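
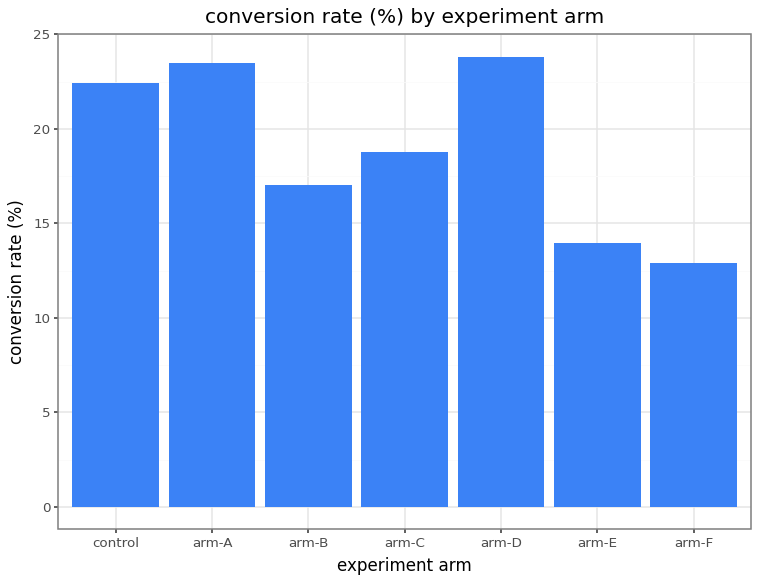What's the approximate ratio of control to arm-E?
control ≈ 22, arm-E ≈ 14; 22/14 ≈ 1.57.

≈ 1.57×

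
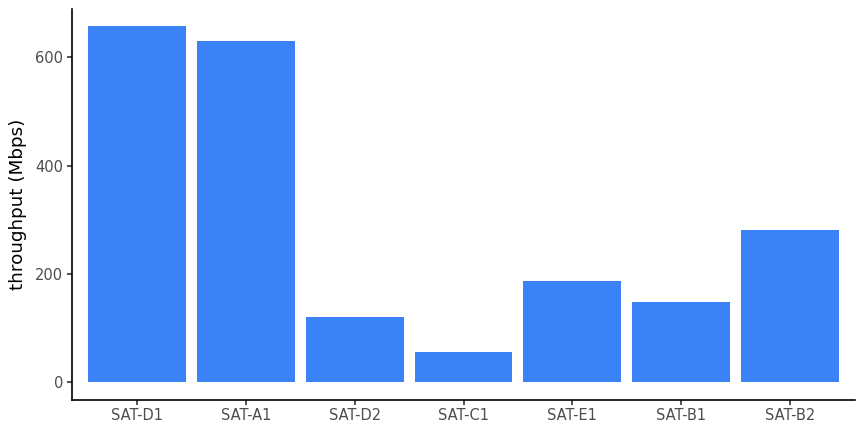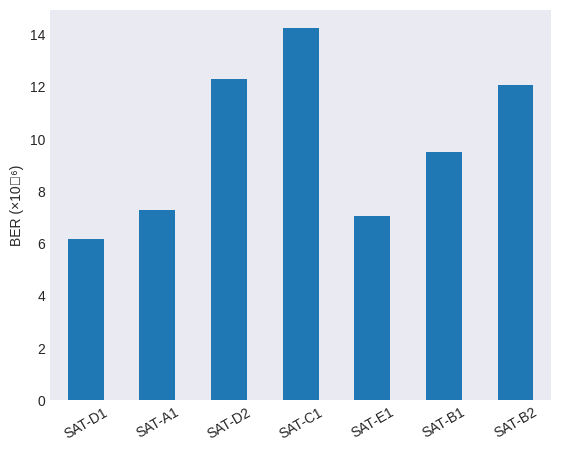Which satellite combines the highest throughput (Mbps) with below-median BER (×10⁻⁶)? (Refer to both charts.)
SAT-D1

Chart 2 median BER (×10⁻⁶) ≈ 10; below-median satellites: SAT-D1, SAT-A1, SAT-E1. Among those, SAT-D1 has the highest throughput (Mbps) (≈ 700).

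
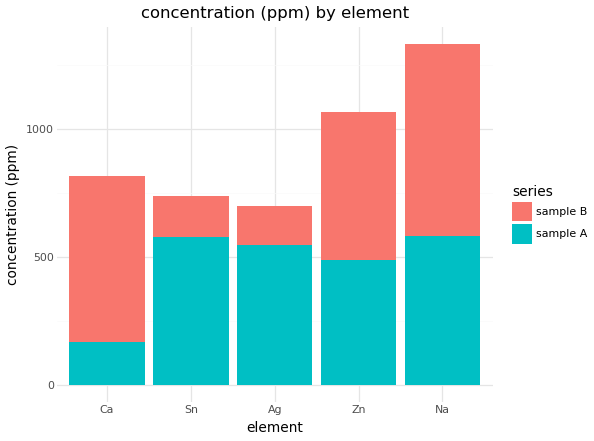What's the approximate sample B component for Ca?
sample B top ≈ 800, bottom ≈ 200; segment ≈ 600.

≈ 600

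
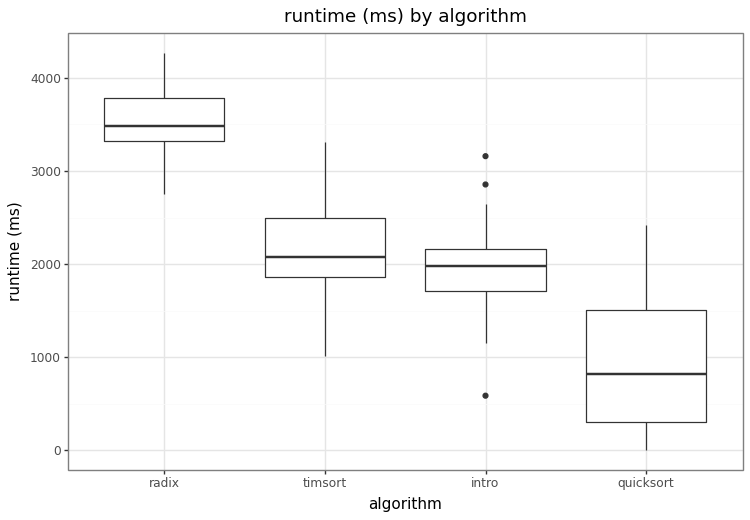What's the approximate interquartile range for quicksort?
≈ 1000

Q3 ≈ 1500, Q1 ≈ 500; IQR ≈ 1000.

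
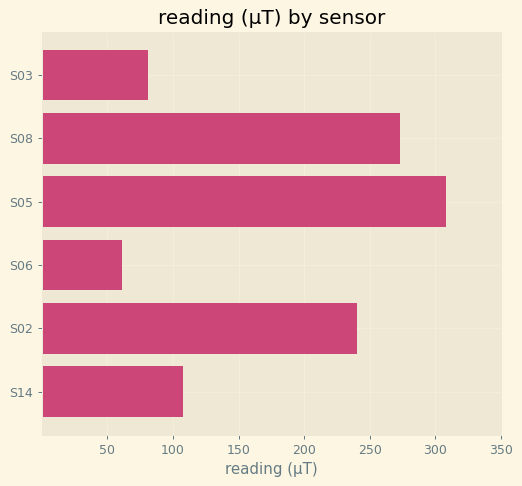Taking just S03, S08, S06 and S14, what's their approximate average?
≈ 125

(100 + 250 + 50 + 100) / 4 ≈ 125.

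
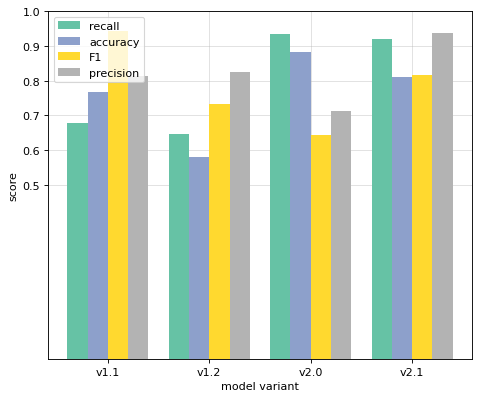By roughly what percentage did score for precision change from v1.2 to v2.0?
v1.2 ≈ 0.8, v2.0 ≈ 0.7; (0.7 − 0.8) / 0.8 ≈ -12.5%.

≈ -12.5%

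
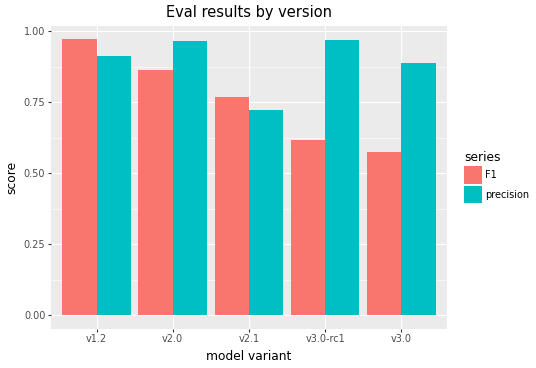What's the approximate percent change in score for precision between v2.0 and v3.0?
v2.0 ≈ 1.0, v3.0 ≈ 0.9; (0.9 − 1.0) / 1.0 ≈ -10%.

≈ -10%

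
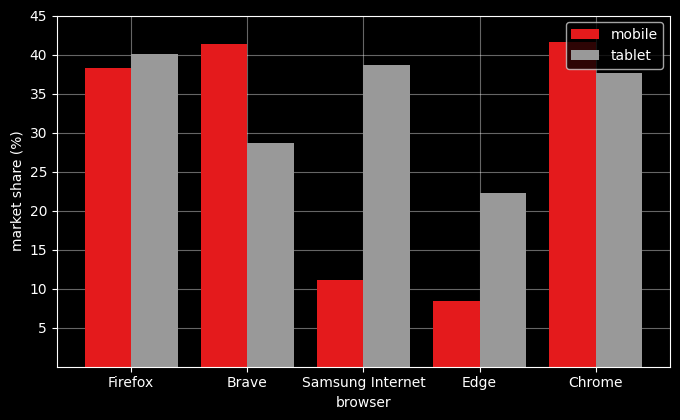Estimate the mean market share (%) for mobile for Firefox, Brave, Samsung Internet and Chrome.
≈ 32

(40 + 40 + 10 + 40) / 4 ≈ 32.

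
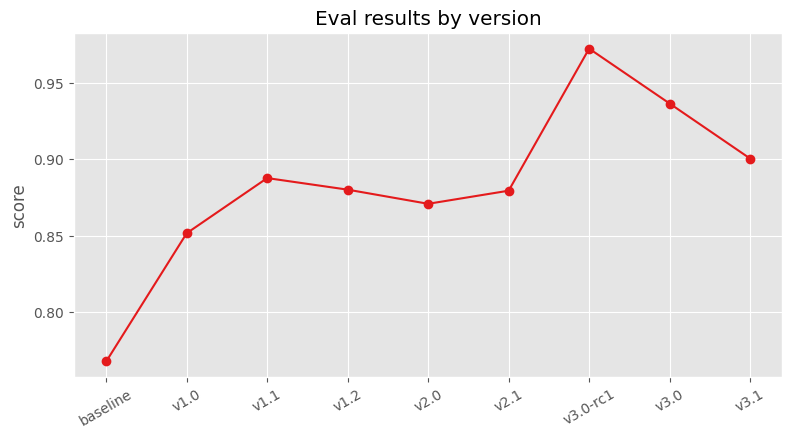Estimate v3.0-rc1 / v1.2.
≈ 1.11×

v3.0-rc1 ≈ 0.98, v1.2 ≈ 0.88; 0.98/0.88 ≈ 1.11.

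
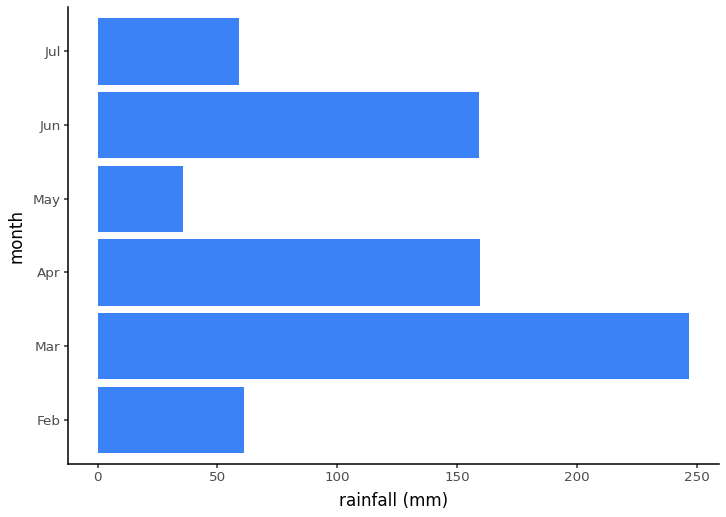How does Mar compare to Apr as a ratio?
Mar ≈ 250, Apr ≈ 150; 250/150 ≈ 1.67.

≈ 1.67×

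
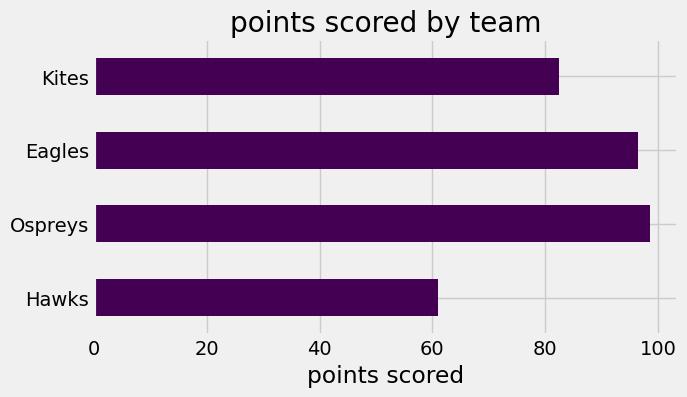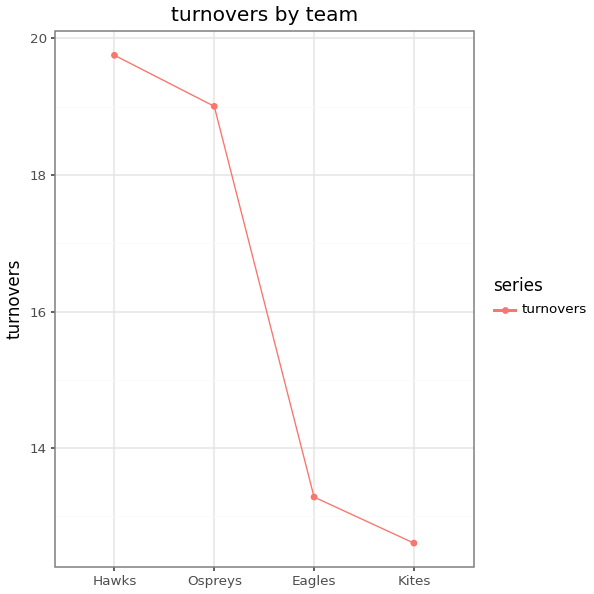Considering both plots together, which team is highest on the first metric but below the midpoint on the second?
Chart 2 median turnovers ≈ 16; below-median teams: Eagles, Kites. Among those, Eagles has the highest points scored (≈ 100).

Eagles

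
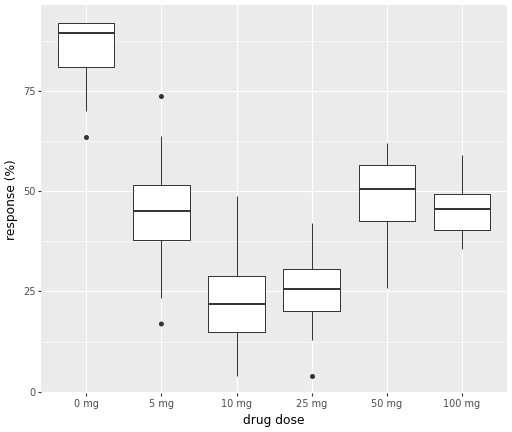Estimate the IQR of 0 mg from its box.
Q3 ≈ 90, Q1 ≈ 80; IQR ≈ 10.

≈ 10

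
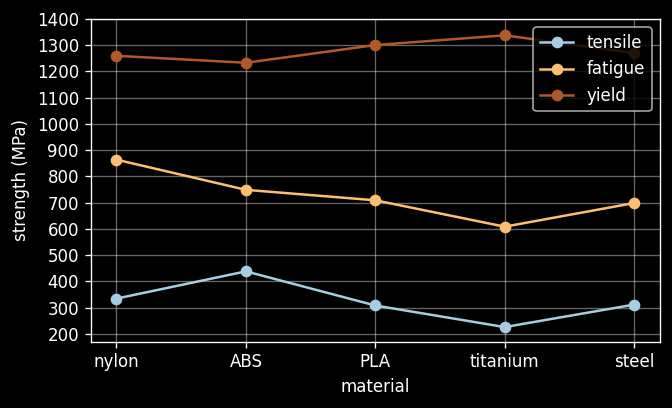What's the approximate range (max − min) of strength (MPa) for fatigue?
≈ 300

Max nylon ≈ 900, min titanium ≈ 600; range ≈ 300.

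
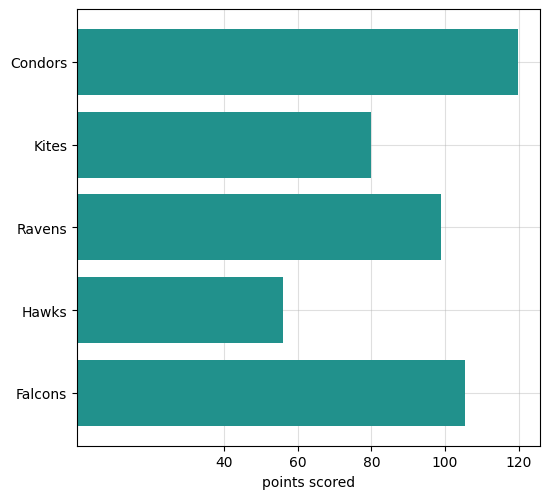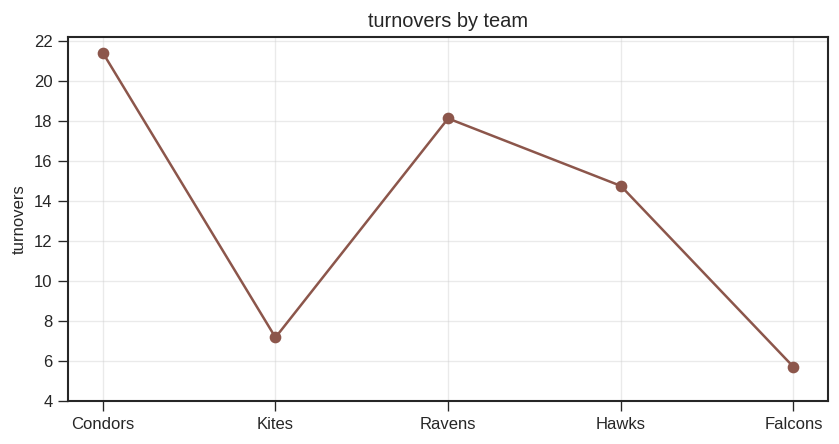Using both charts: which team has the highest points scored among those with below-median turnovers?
Falcons

Chart 2 median turnovers ≈ 14; below-median teams: Kites, Falcons. Among those, Falcons has the highest points scored (≈ 100).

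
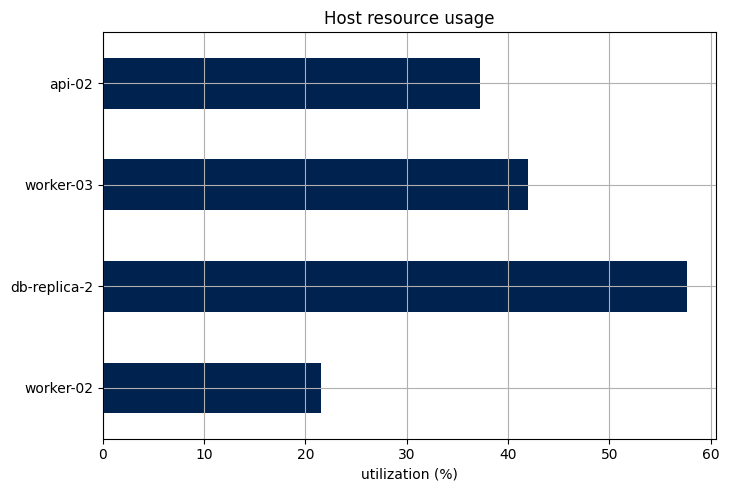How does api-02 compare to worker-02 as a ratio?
≈ 1.75×

api-02 ≈ 35, worker-02 ≈ 20; 35/20 ≈ 1.75.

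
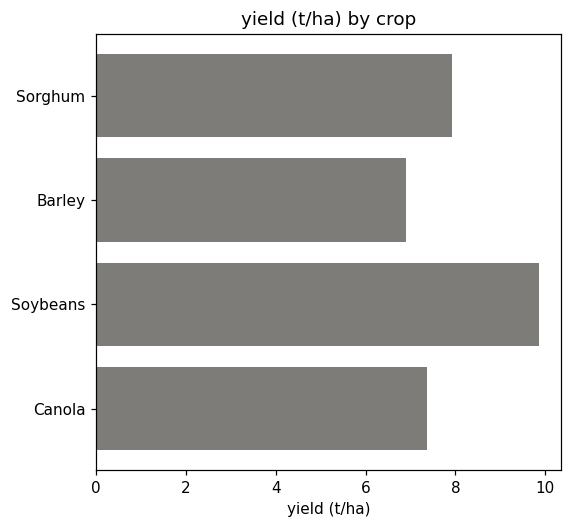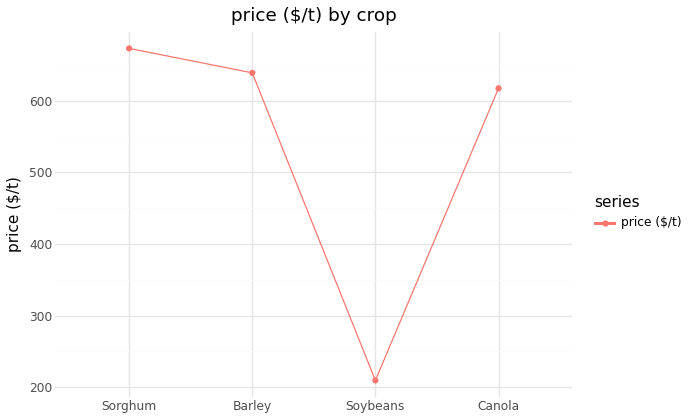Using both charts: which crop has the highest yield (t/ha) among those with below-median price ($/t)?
Chart 2 median price ($/t) ≈ 600; below-median crops: Soybeans, Canola. Among those, Soybeans has the highest yield (t/ha) (≈ 10).

Soybeans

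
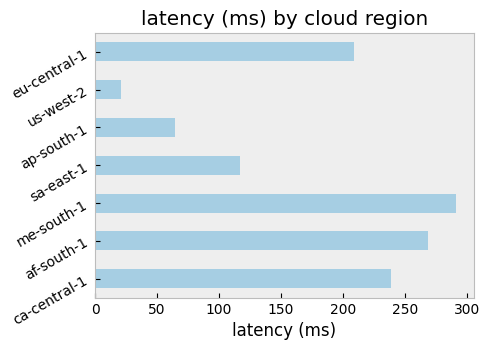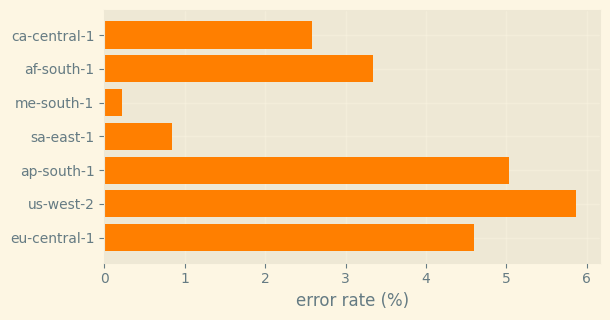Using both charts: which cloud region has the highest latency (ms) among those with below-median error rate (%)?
me-south-1

Chart 2 median error rate (%) ≈ 3; below-median cloud regions: ca-central-1, me-south-1, sa-east-1. Among those, me-south-1 has the highest latency (ms) (≈ 300).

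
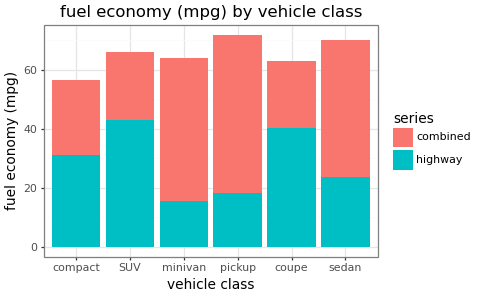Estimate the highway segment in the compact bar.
highway top ≈ 30, bottom ≈ 0; segment ≈ 30.

≈ 30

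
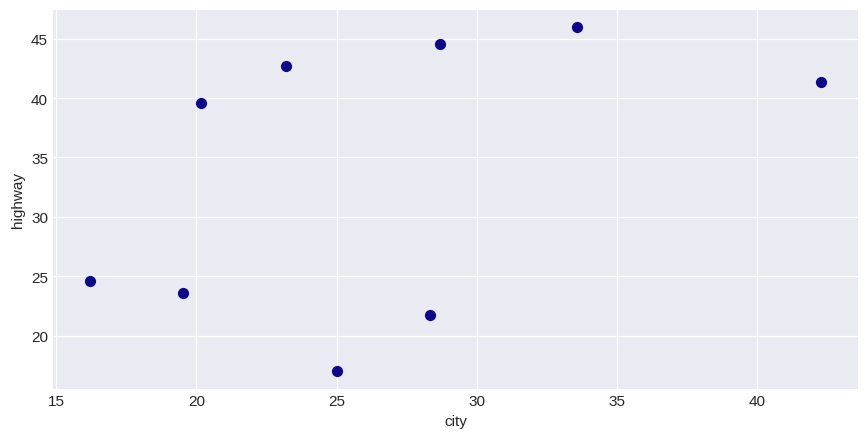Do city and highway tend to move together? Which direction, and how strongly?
Points are positively correlated; moderate (|r| ≈ 0.5).

positive, moderate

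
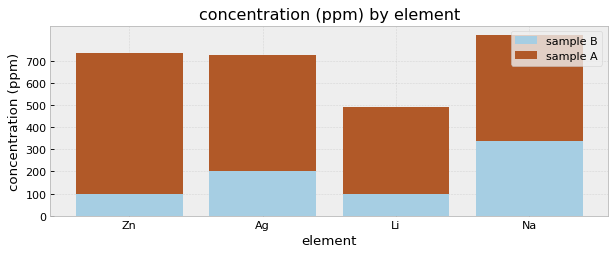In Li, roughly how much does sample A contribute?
≈ 400

sample A top ≈ 500, bottom ≈ 100; segment ≈ 400.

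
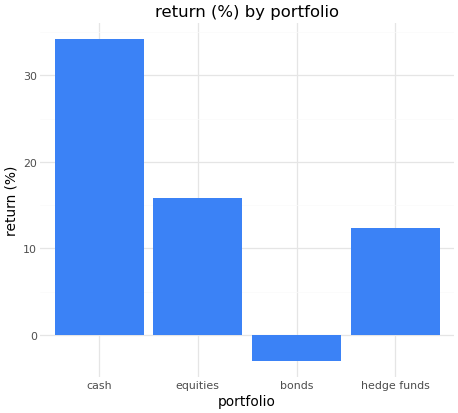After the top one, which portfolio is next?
Top 3: cash ≈ 35, equities ≈ 15, hedge funds ≈ 10.

equities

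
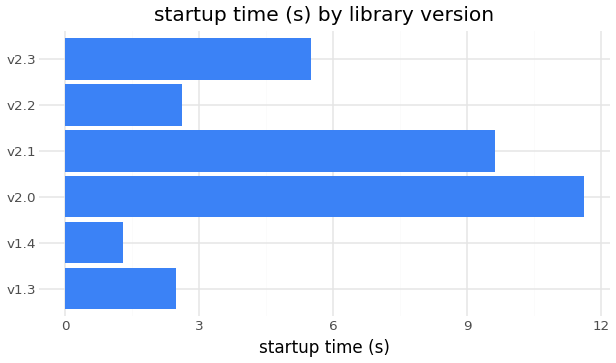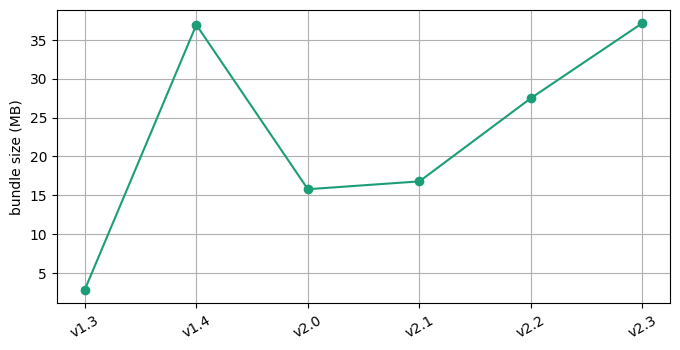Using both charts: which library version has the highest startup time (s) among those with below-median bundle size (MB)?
v2.0

Chart 2 median bundle size (MB) ≈ 20; below-median library versions: v1.3, v2.0, v2.1. Among those, v2.0 has the highest startup time (s) (≈ 12).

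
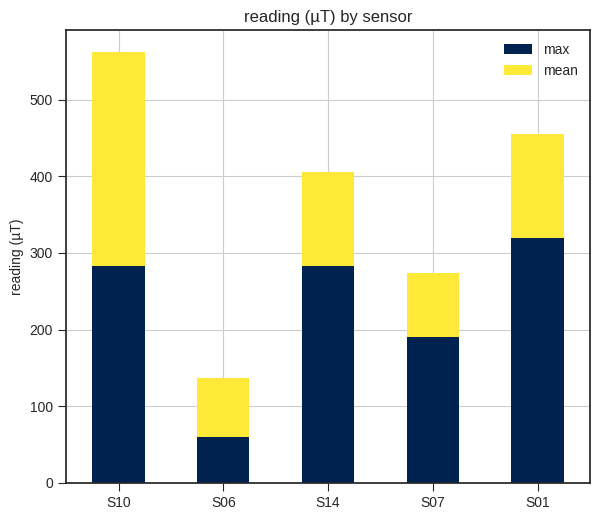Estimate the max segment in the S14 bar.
≈ 300

max top ≈ 300, bottom ≈ 0; segment ≈ 300.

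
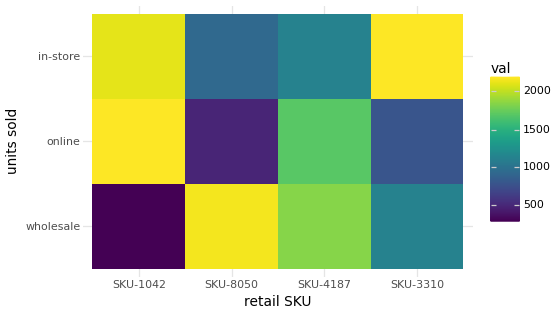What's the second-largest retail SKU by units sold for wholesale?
SKU-4187

Top 3 for wholesale: SKU-8050 ≈ 2200, SKU-4187 ≈ 1800, SKU-3310 ≈ 1200.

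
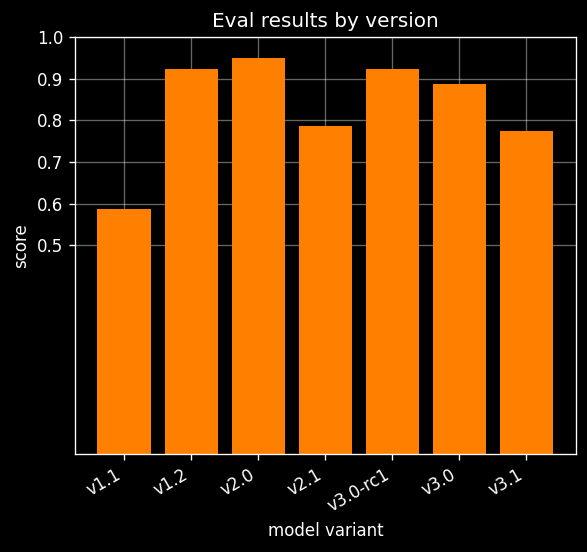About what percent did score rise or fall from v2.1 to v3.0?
≈ +12.5%

v2.1 ≈ 0.8, v3.0 ≈ 0.9; (0.9 − 0.8) / 0.8 ≈ +12.5%.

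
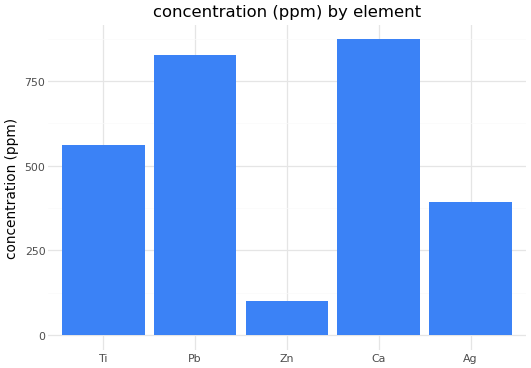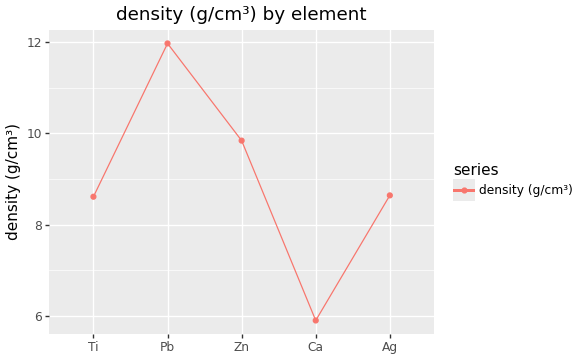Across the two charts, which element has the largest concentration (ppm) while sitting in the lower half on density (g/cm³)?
Chart 2 median density (g/cm³) ≈ 8; below-median elements: Ti, Ca. Among those, Ca has the highest concentration (ppm) (≈ 900).

Ca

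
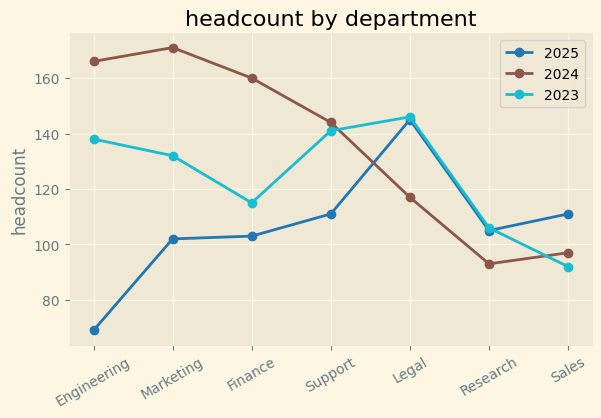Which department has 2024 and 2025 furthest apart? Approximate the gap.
Engineering, ≈ 100

Engineering: 2024 ≈ 170, 2025 ≈ 70 → gap ≈ 100. Next-largest (Marketing) is only ≈ 70.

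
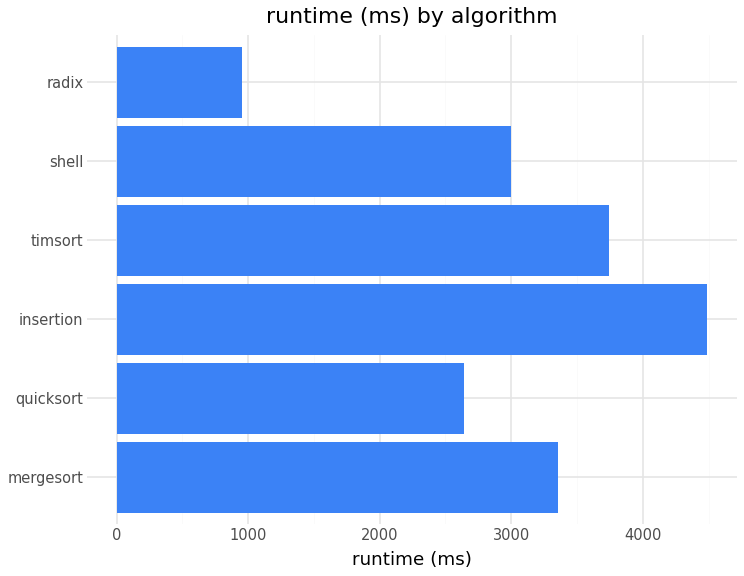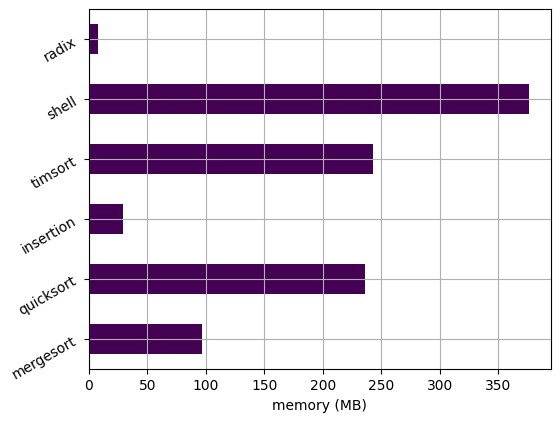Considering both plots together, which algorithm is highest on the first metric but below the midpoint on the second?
Chart 2 median memory (MB) ≈ 150; below-median algorithms: mergesort, insertion, radix. Among those, insertion has the highest runtime (ms) (≈ 4500).

insertion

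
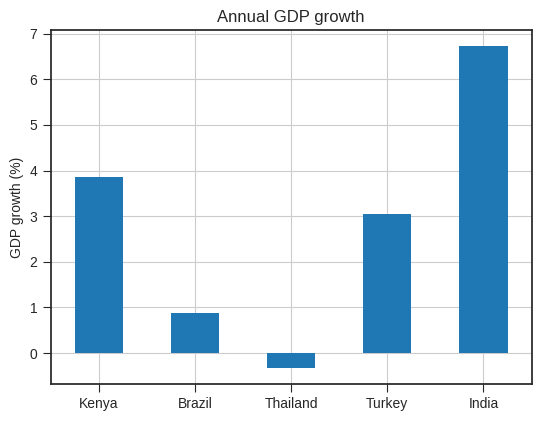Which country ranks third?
Turkey

Top 4: India ≈ 7, Kenya ≈ 4, Turkey ≈ 3, Brazil ≈ 1.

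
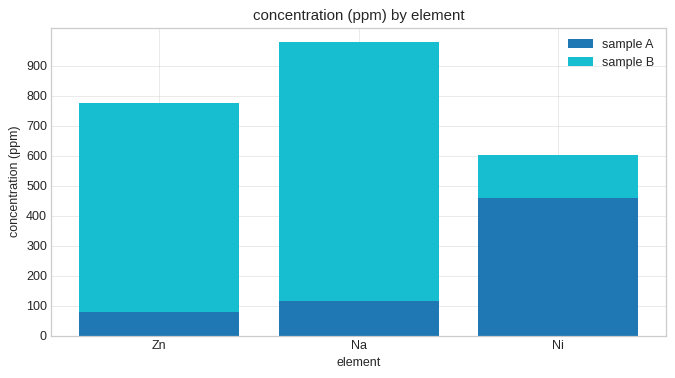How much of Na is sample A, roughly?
sample A top ≈ 100, bottom ≈ 0; segment ≈ 100.

≈ 100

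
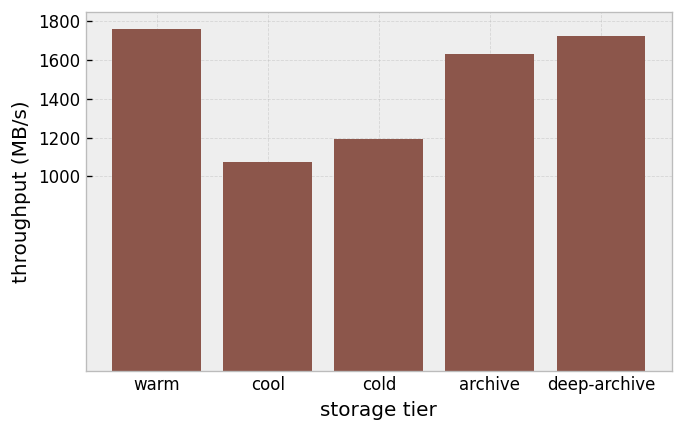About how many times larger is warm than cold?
warm ≈ 1800, cold ≈ 1200; 1800/1200 ≈ 1.5.

≈ 1.5×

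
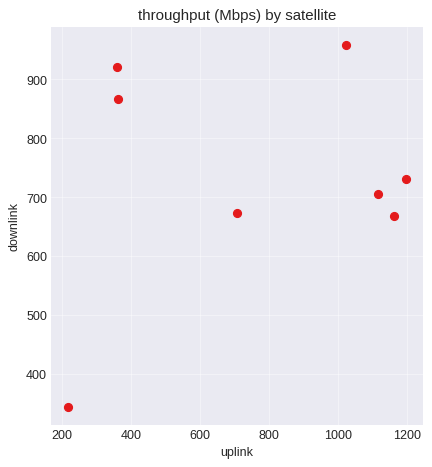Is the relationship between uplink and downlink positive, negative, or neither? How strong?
Points are roughly uncorrelated; weak (|r| ≈ 0.2).

no clear correlation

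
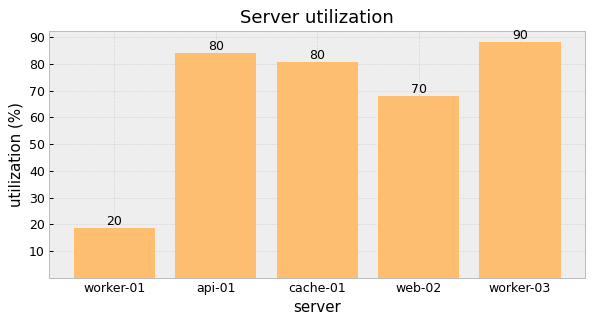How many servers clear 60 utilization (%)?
Above 60: api-01, cache-01, web-02, worker-03.

4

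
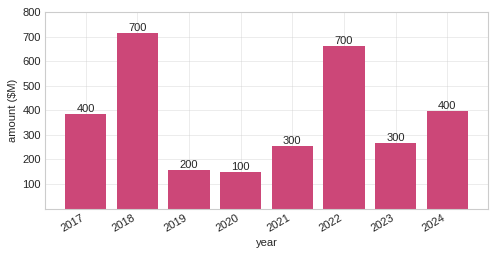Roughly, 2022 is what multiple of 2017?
2022 ≈ 700, 2017 ≈ 400; 700/400 ≈ 1.75.

≈ 1.75×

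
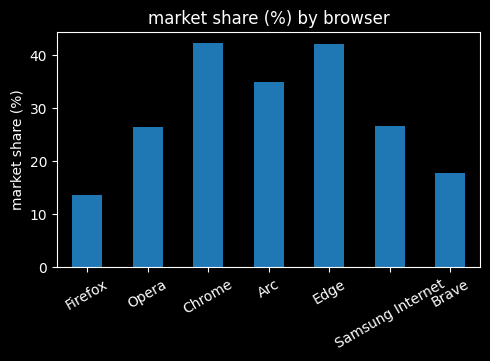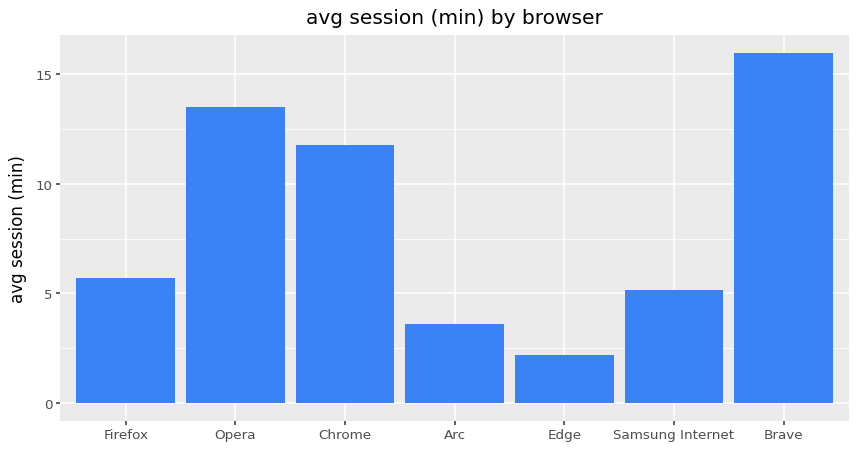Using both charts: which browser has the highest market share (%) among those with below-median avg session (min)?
Edge

Chart 2 median avg session (min) ≈ 6; below-median browsers: Arc, Edge, Samsung Internet. Among those, Edge has the highest market share (%) (≈ 40).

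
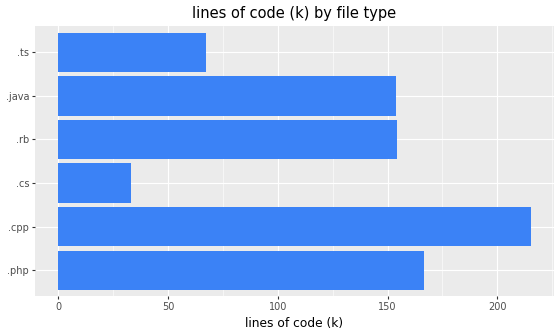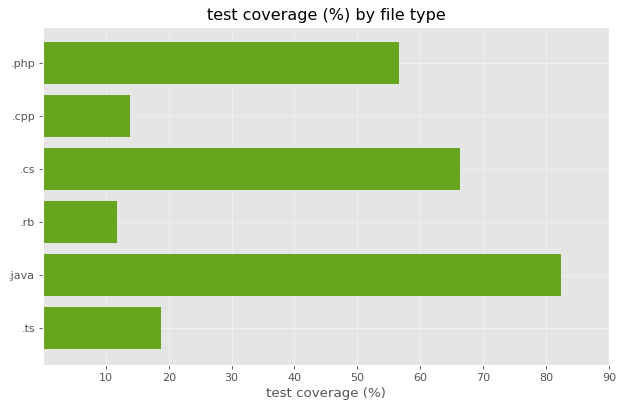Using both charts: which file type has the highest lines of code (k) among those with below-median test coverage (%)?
.cpp

Chart 2 median test coverage (%) ≈ 40; below-median file types: .cpp, .rb, .ts. Among those, .cpp has the highest lines of code (k) (≈ 220).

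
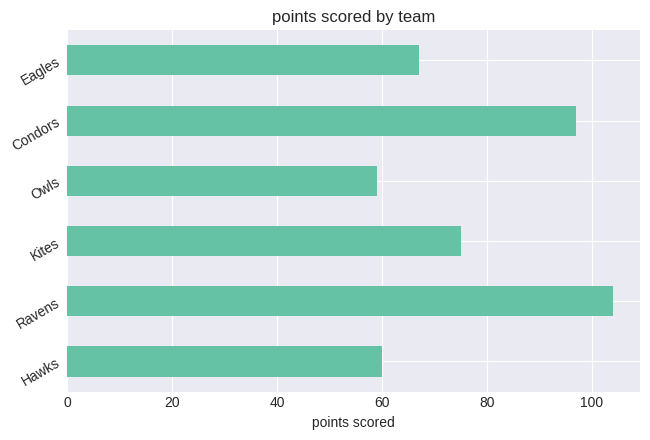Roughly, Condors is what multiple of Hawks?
Condors ≈ 100, Hawks ≈ 60; 100/60 ≈ 1.67.

≈ 1.67×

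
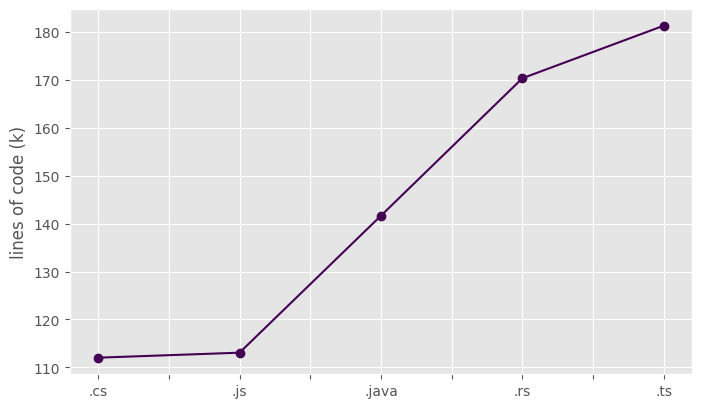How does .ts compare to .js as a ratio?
≈ 1.64×

.ts ≈ 180, .js ≈ 110; 180/110 ≈ 1.64.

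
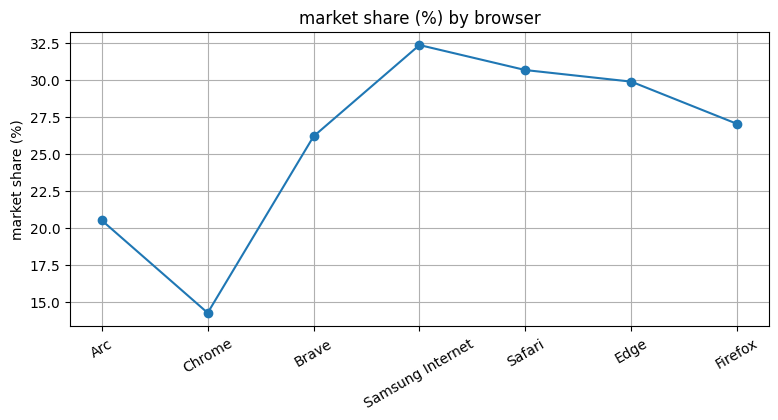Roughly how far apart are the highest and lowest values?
Max Samsung Internet ≈ 32, min Chrome ≈ 14; range ≈ 18.

≈ 18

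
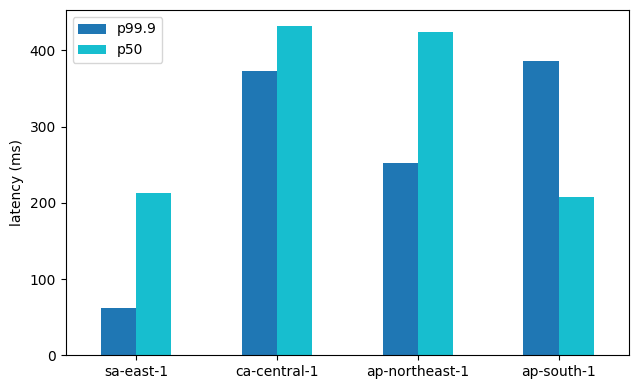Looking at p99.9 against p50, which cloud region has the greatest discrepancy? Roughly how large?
ap-south-1, ≈ 200 ms

ap-south-1: p99.9 ≈ 400, p50 ≈ 200 → gap ≈ 200. Next-largest (ap-northeast-1) is only ≈ 150.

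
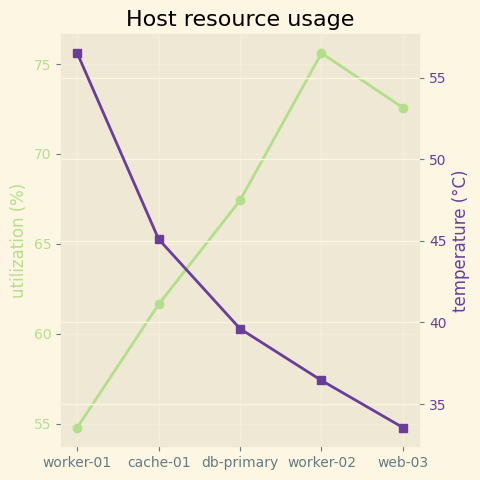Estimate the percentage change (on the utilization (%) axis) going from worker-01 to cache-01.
worker-01 ≈ 54, cache-01 ≈ 62; (62 − 54) / 54 ≈ +14.8%.

≈ +14.8%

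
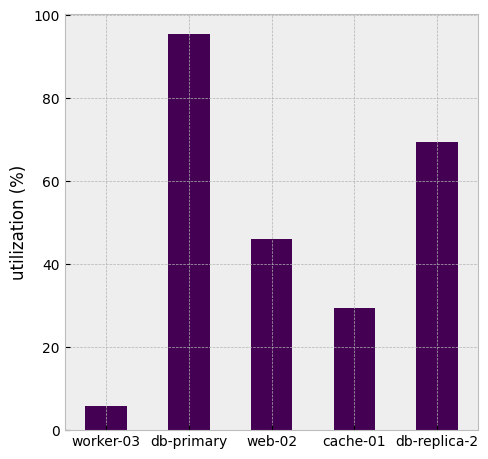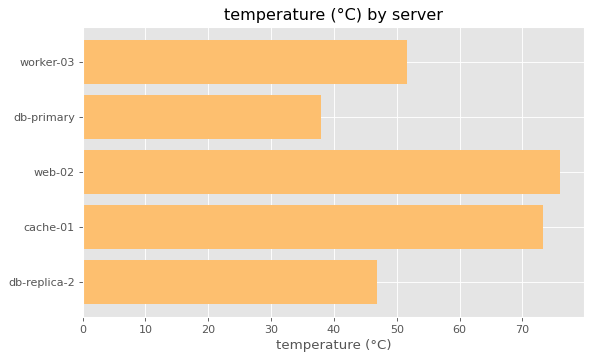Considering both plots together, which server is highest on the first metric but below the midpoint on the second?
Chart 2 median temperature (°C) ≈ 50; below-median servers: db-primary, db-replica-2. Among those, db-primary has the highest utilization (%) (≈ 100).

db-primary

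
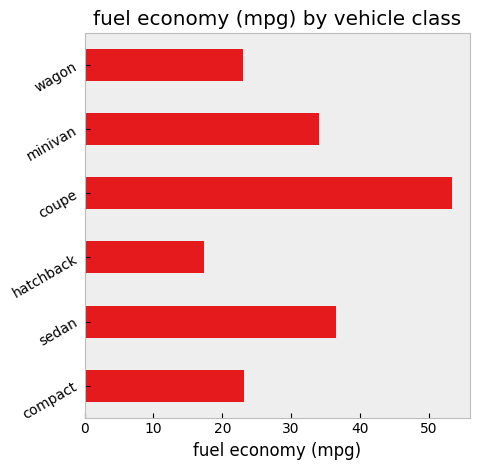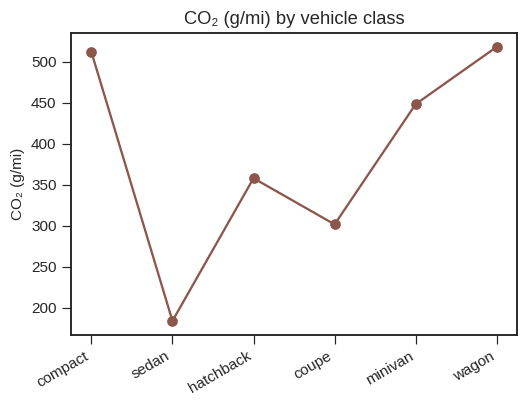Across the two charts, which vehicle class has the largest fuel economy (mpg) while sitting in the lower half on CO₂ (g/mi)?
coupe

Chart 2 median CO₂ (g/mi) ≈ 400; below-median vehicle classes: sedan, hatchback, coupe. Among those, coupe has the highest fuel economy (mpg) (≈ 55).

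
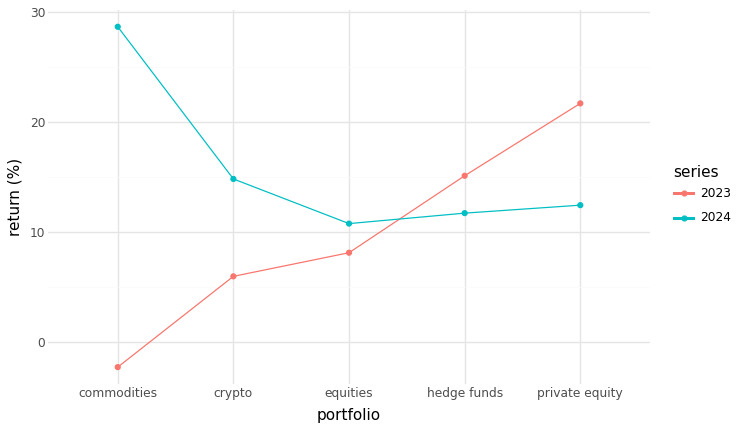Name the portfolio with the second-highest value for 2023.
Top 3 for 2023: private equity ≈ 20, hedge funds ≈ 15, equities ≈ 10.

hedge funds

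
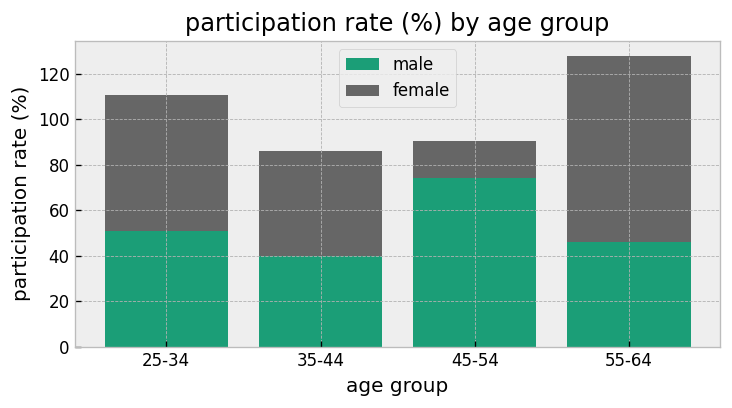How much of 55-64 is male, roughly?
male top ≈ 40, bottom ≈ 0; segment ≈ 40.

≈ 40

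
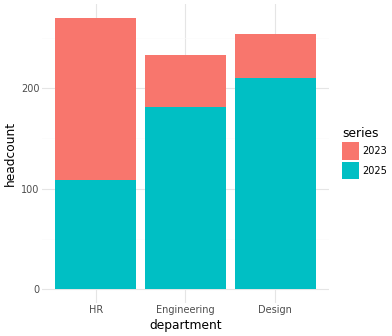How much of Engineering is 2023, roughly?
≈ 50

2023 top ≈ 225, bottom ≈ 175; segment ≈ 50.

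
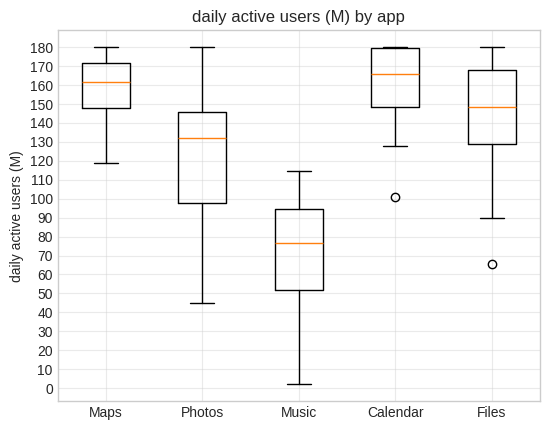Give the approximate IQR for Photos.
Q3 ≈ 150, Q1 ≈ 100; IQR ≈ 50.

≈ 50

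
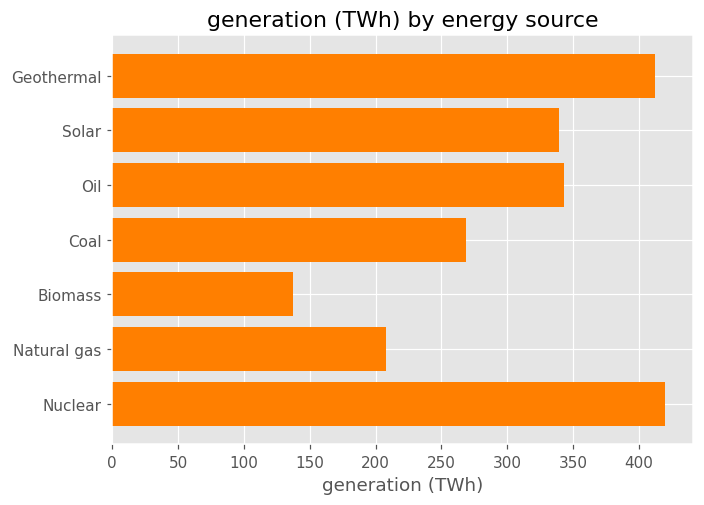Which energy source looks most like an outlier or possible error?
Biomass ≈ 150; the rest sit between ≈ 200 and ≈ 400.

Biomass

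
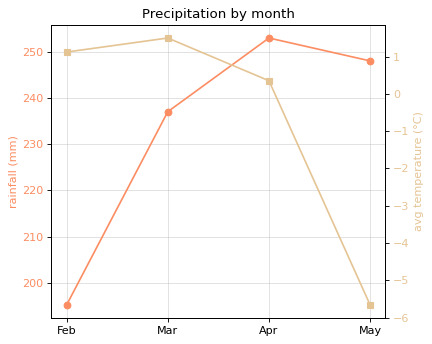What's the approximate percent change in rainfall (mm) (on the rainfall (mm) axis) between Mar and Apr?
≈ +8.5%

Mar ≈ 235, Apr ≈ 255; (255 − 235) / 235 ≈ +8.5%.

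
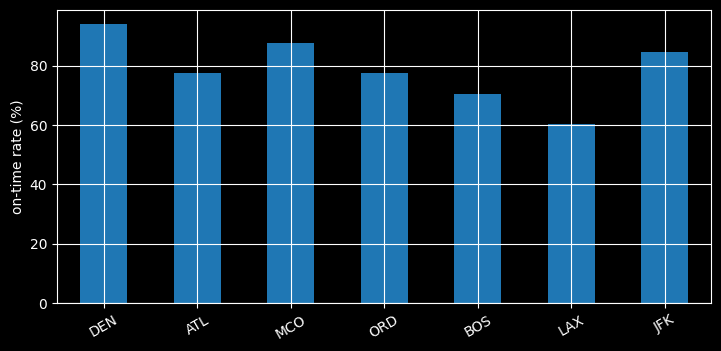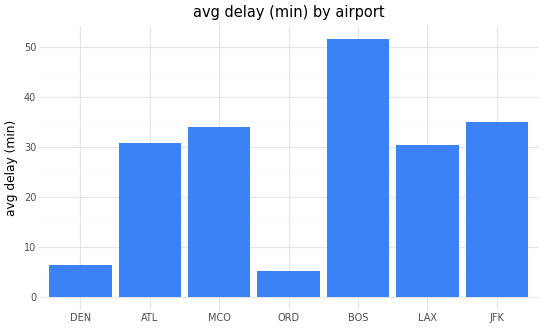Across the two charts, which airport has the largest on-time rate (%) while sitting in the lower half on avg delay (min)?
DEN

Chart 2 median avg delay (min) ≈ 30; below-median airports: DEN, ORD, LAX. Among those, DEN has the highest on-time rate (%) (≈ 90).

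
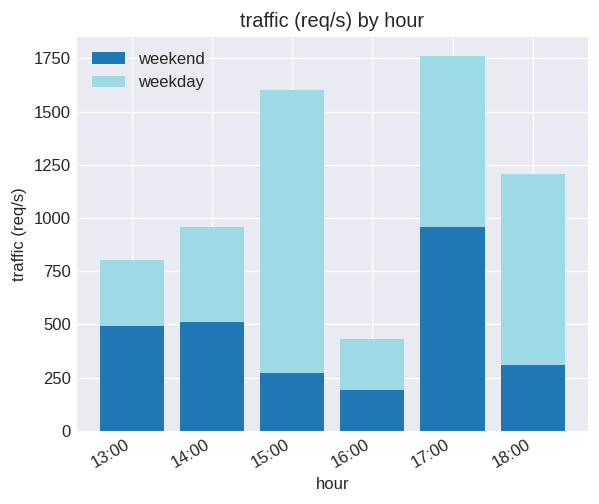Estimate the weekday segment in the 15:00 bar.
≈ 1400

weekday top ≈ 1600, bottom ≈ 200; segment ≈ 1400.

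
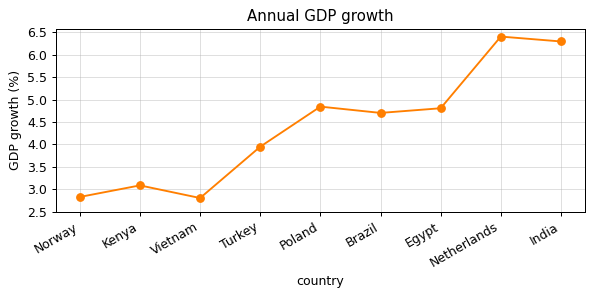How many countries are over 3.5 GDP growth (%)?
6

Above 3.5: Turkey, Poland, Brazil, Egypt, Netherlands, India.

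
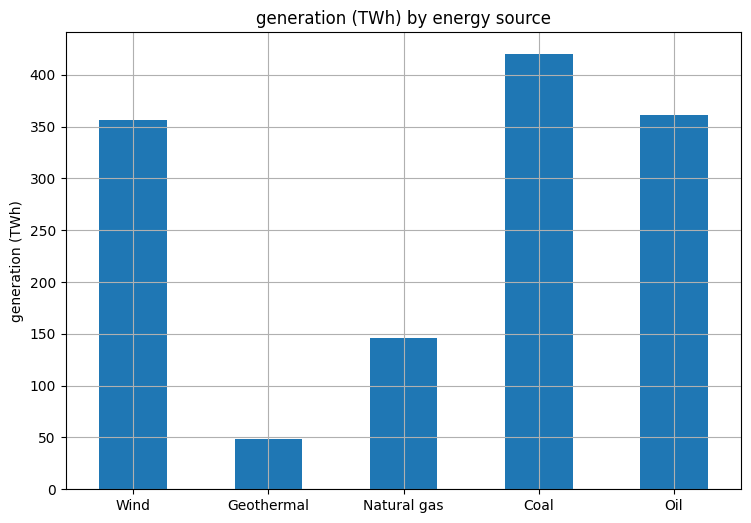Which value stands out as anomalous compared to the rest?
Geothermal

Geothermal ≈ 50; the rest sit between ≈ 150 and ≈ 400.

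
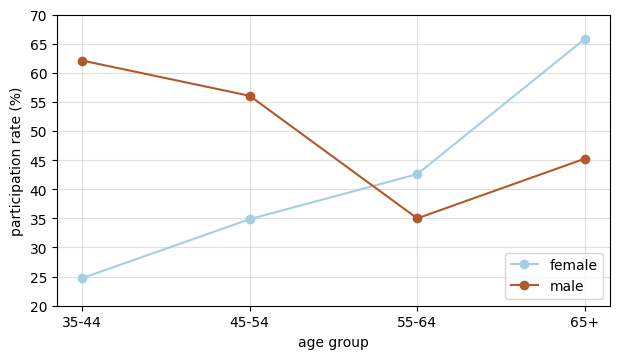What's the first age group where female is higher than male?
45-54: female ≈ 35 vs male ≈ 55 (not yet); 55-64: female ≈ 45 vs male ≈ 35 (first crossover).

55-64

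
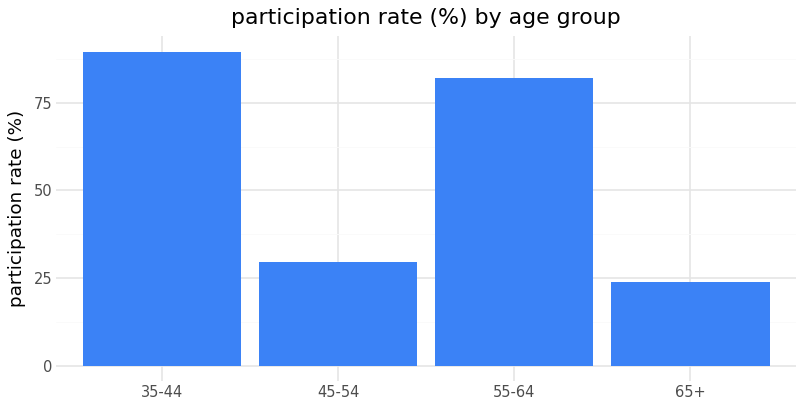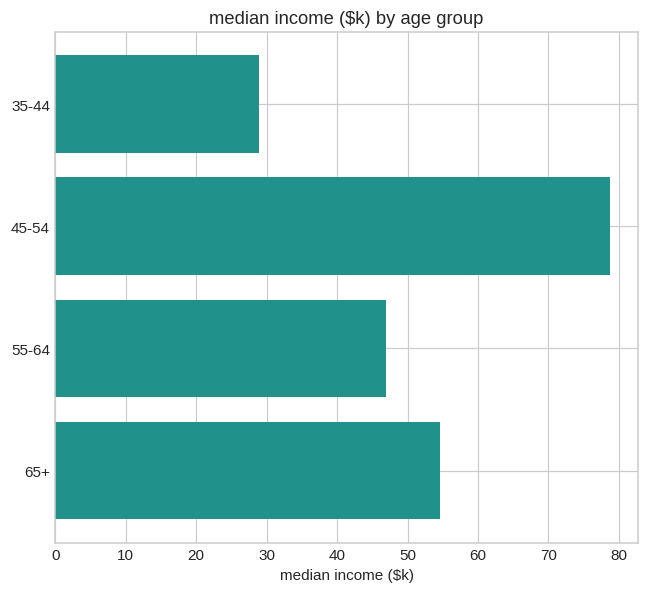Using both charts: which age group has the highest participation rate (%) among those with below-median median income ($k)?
Chart 2 median median income ($k) ≈ 50; below-median age groups: 35-44, 55-64. Among those, 35-44 has the highest participation rate (%) (≈ 90).

35-44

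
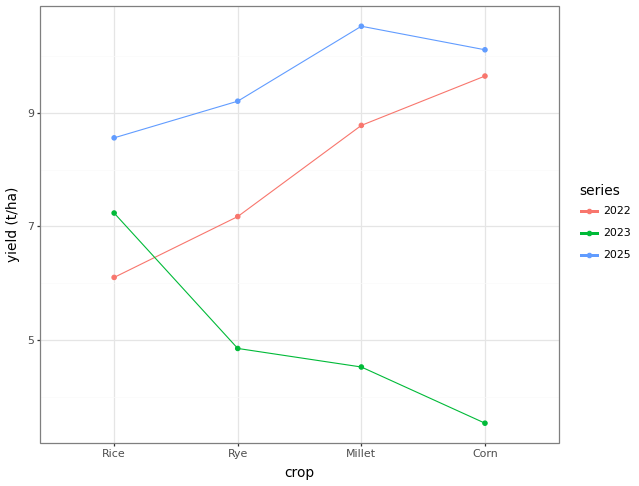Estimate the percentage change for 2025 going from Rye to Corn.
≈ +11.1%

Rye ≈ 9, Corn ≈ 10; (10 − 9) / 9 ≈ +11.1%.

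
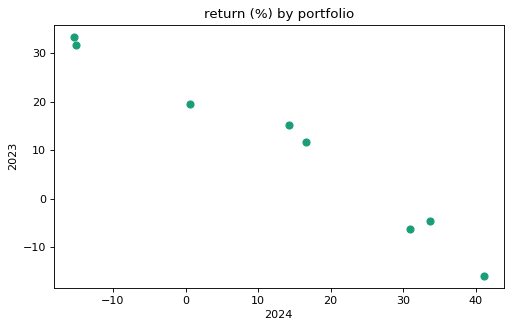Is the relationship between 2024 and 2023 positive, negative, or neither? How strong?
negative, strong

Points are negatively correlated; strong (|r| ≈ 1.0).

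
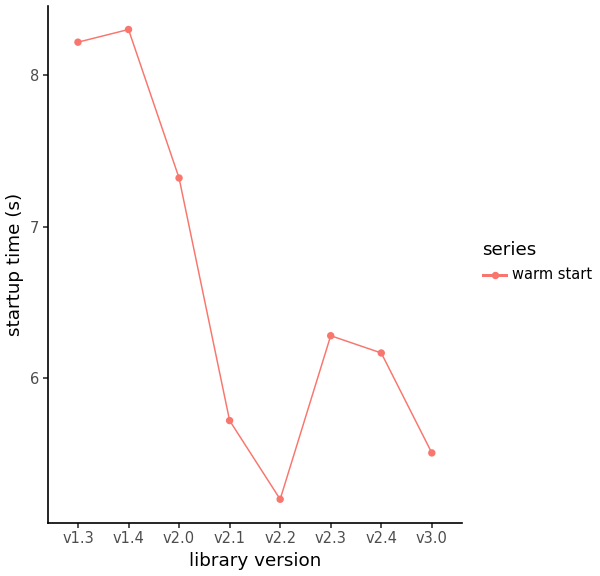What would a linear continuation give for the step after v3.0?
Last three: 6.5, 6.0, 5.5 → slope ≈ -0.5/step → next ≈ 5.

≈ 5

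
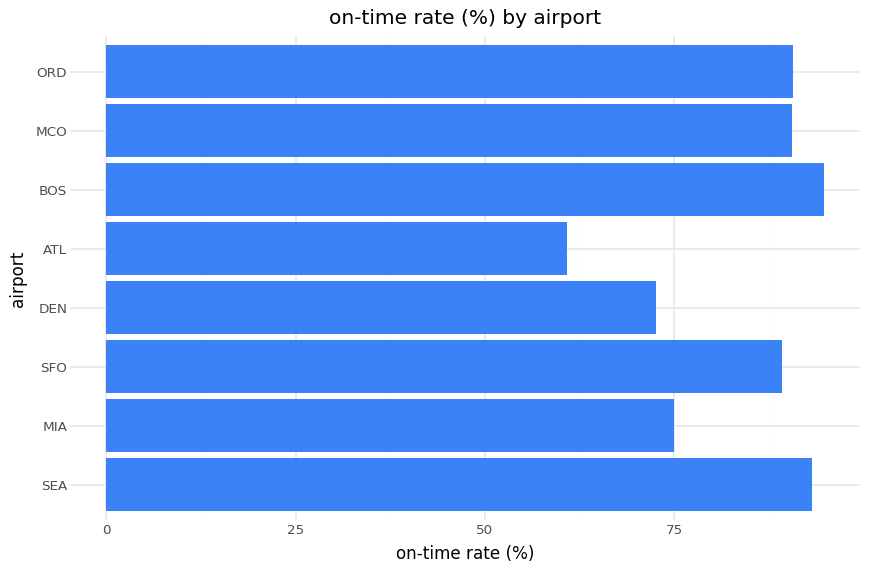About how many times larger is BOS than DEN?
≈ 1.29×

BOS ≈ 90, DEN ≈ 70; 90/70 ≈ 1.29.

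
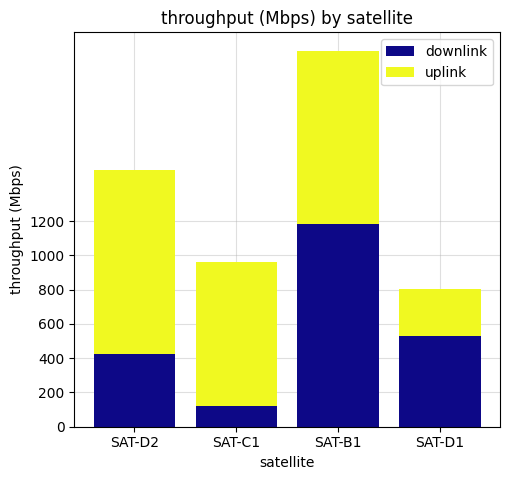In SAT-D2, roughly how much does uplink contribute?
≈ 1000

uplink top ≈ 1400, bottom ≈ 400; segment ≈ 1000.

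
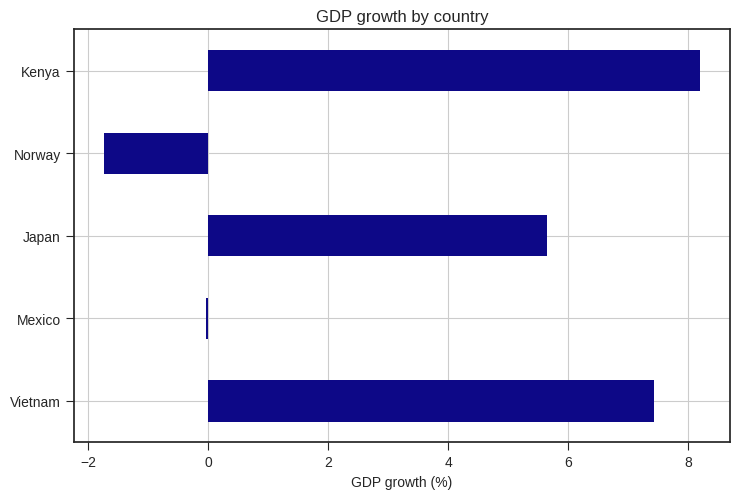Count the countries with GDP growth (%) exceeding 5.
Above 5: Vietnam, Japan, Kenya.

3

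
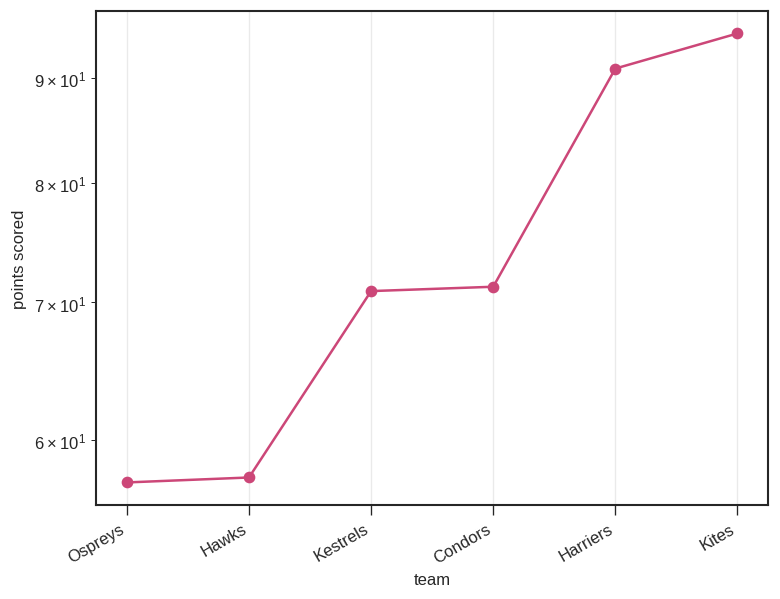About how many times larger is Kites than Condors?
Kites ≈ 95, Condors ≈ 70; 95/70 ≈ 1.36.

≈ 1.36×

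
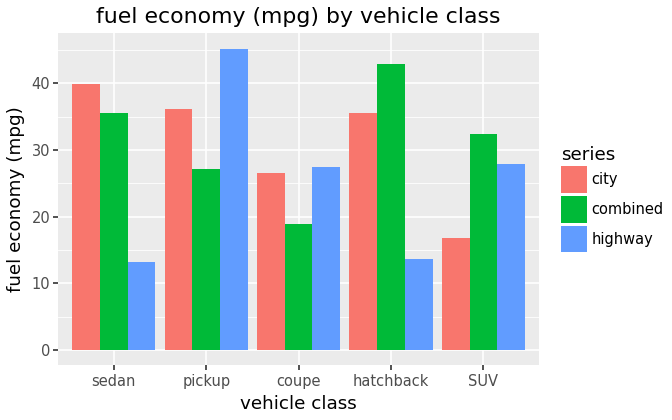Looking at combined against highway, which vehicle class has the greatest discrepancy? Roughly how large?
hatchback: combined ≈ 45, highway ≈ 15 → gap ≈ 30. Next-largest (sedan) is only ≈ 20.

hatchback, ≈ 30 mpg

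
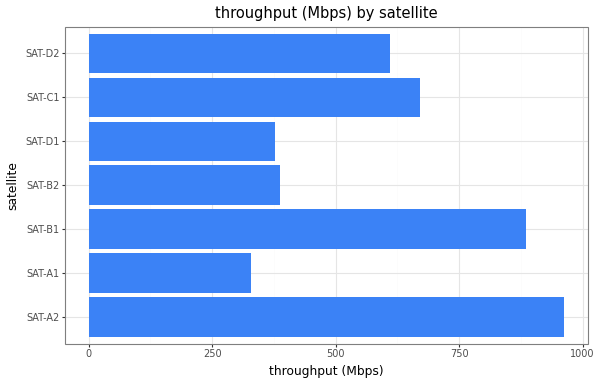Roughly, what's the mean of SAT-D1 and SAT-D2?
≈ 500

(400 + 600) / 2 ≈ 500.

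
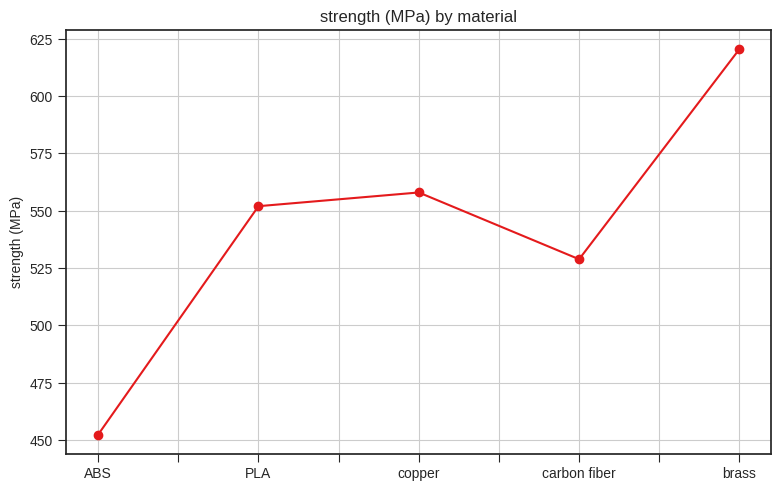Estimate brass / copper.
brass ≈ 620, copper ≈ 560; 620/560 ≈ 1.11.

≈ 1.11×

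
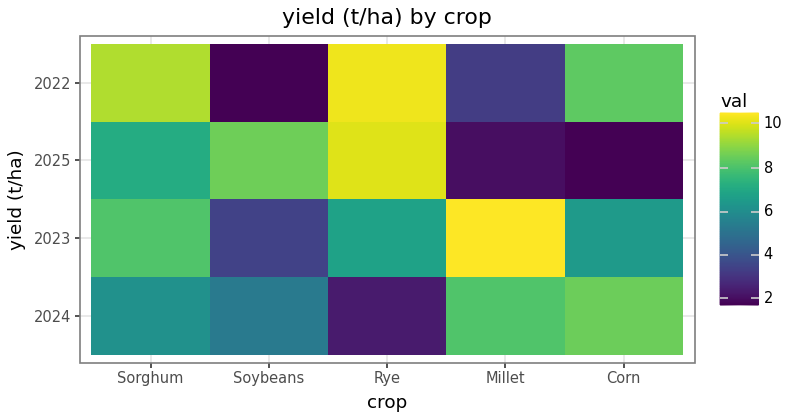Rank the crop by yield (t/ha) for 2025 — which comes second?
Soybeans

Top 3 for 2025: Rye ≈ 10, Soybeans ≈ 9, Sorghum ≈ 7.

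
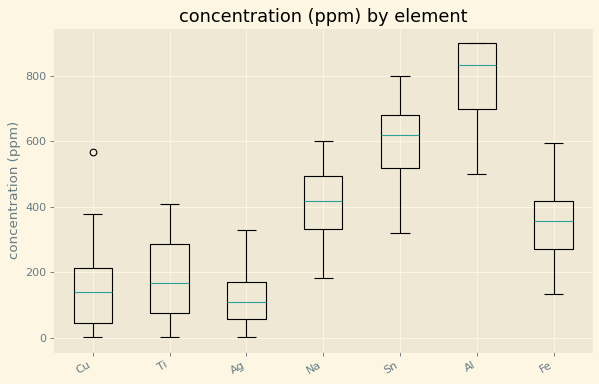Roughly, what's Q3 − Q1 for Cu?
Q3 ≈ 200, Q1 ≈ 0; IQR ≈ 200.

≈ 200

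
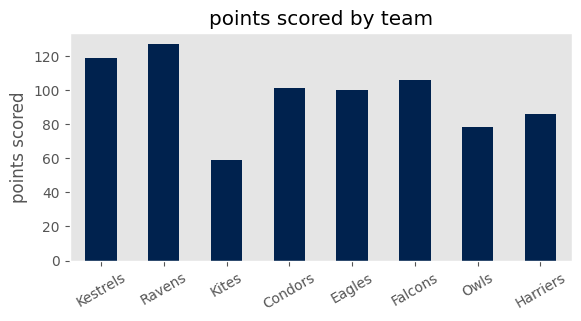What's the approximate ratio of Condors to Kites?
≈ 1.67×

Condors ≈ 100, Kites ≈ 60; 100/60 ≈ 1.67.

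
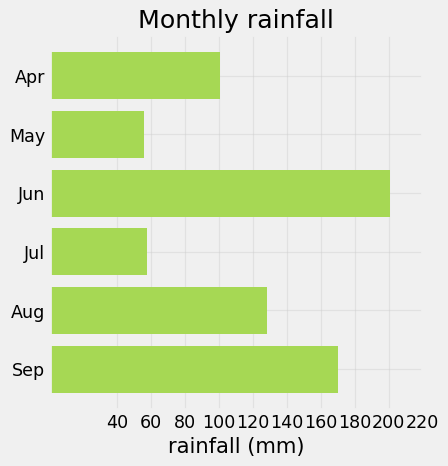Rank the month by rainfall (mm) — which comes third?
Top 4: Jun ≈ 200, Sep ≈ 180, Aug ≈ 120, Apr ≈ 100.

Aug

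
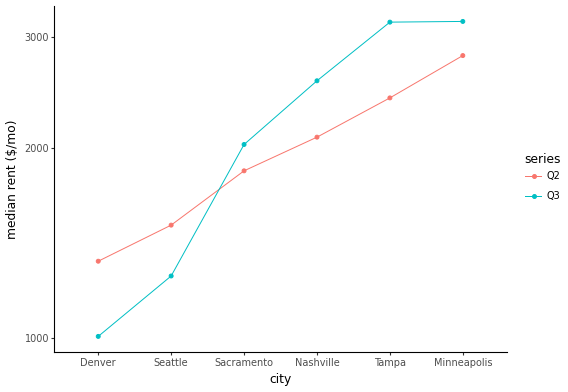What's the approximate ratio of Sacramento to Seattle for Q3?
≈ 1.67×

Sacramento ≈ 2000, Seattle ≈ 1200; 2000/1200 ≈ 1.67.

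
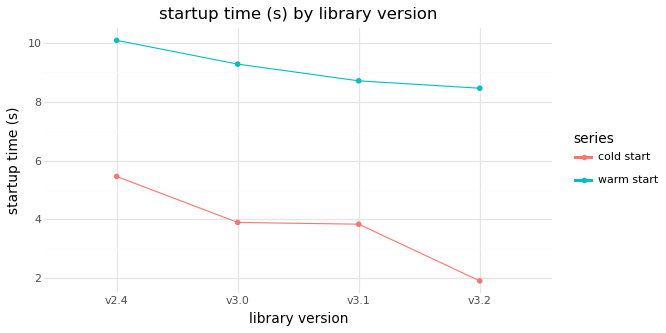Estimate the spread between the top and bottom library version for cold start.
≈ 3

Max v2.4 ≈ 5, min v3.2 ≈ 2; range ≈ 3.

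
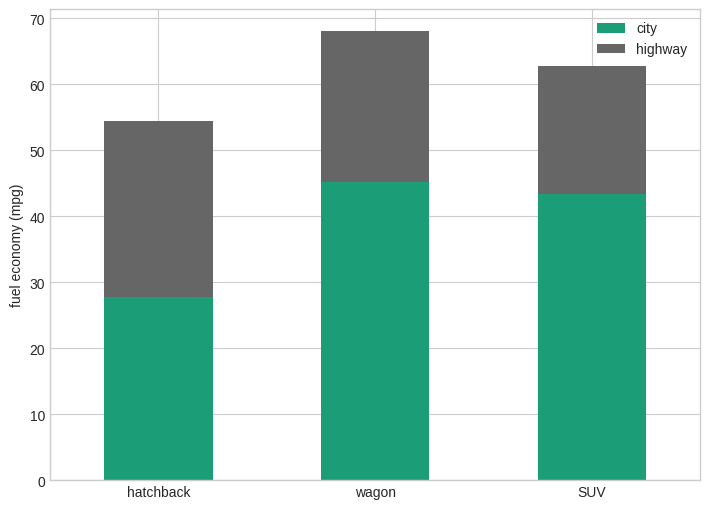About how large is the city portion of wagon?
city top ≈ 50, bottom ≈ 0; segment ≈ 50.

≈ 50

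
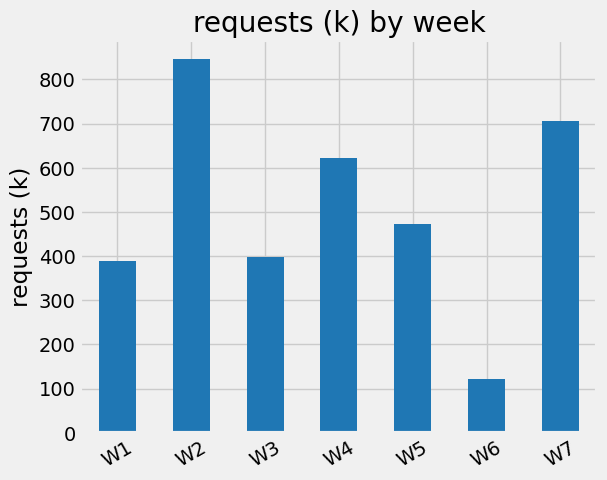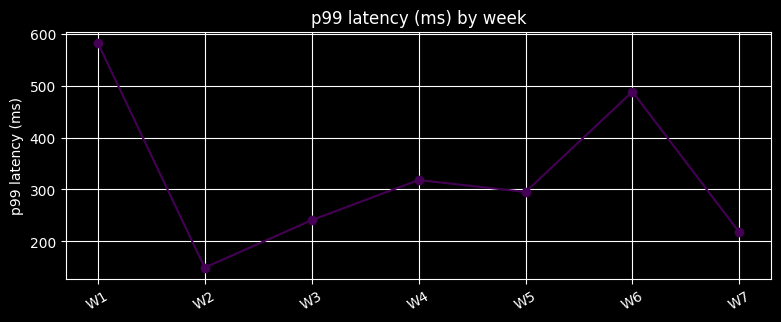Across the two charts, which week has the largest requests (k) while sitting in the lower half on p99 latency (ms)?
Chart 2 median p99 latency (ms) ≈ 300; below-median weeks: W2, W3, W7. Among those, W2 has the highest requests (k) (≈ 800).

W2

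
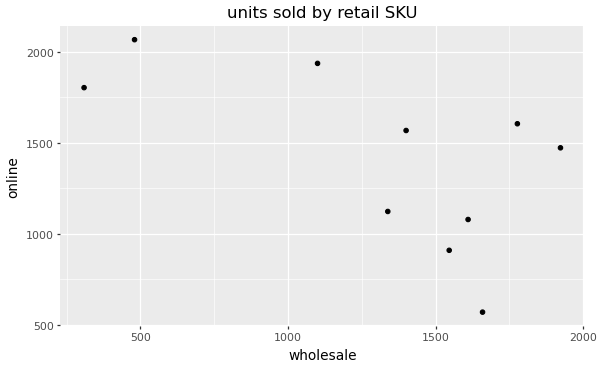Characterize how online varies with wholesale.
Points are negatively correlated; moderate (|r| ≈ 0.6).

negative, moderate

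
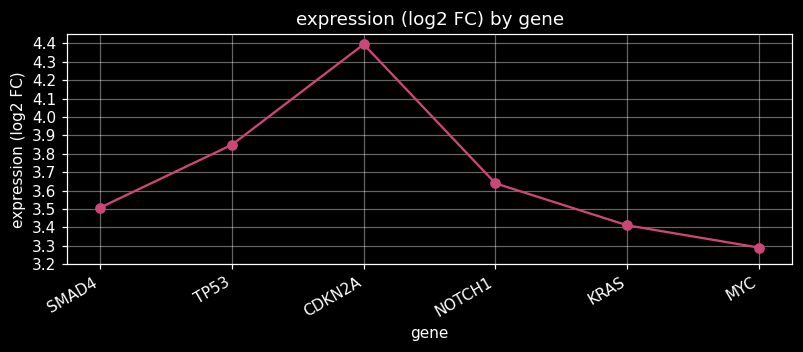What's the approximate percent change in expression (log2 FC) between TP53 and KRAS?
≈ -10.5%

TP53 ≈ 3.8, KRAS ≈ 3.4; (3.4 − 3.8) / 3.8 ≈ -10.5%.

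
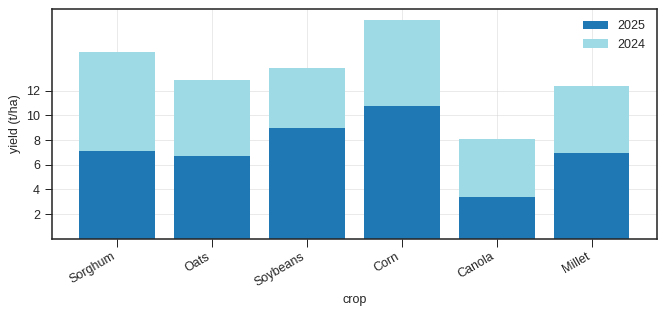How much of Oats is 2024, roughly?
≈ 6

2024 top ≈ 12, bottom ≈ 6; segment ≈ 6.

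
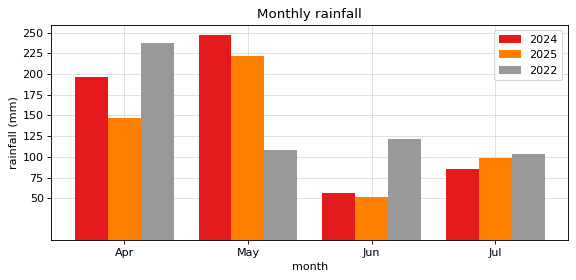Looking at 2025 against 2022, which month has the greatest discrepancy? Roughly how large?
May, ≈ 125 mm

May: 2025 ≈ 225, 2022 ≈ 100 → gap ≈ 125. Next-largest (Apr) is only ≈ 100.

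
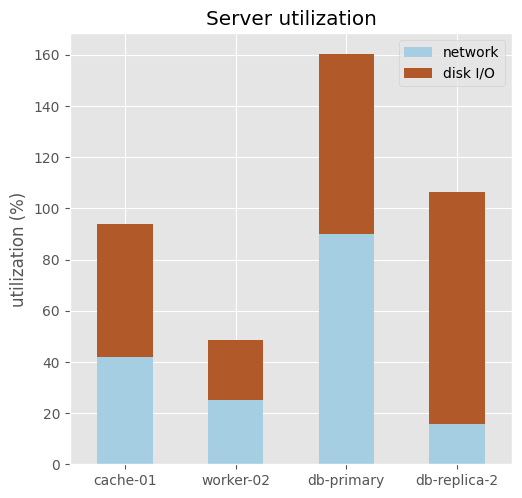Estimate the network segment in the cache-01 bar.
network top ≈ 40, bottom ≈ 0; segment ≈ 40.

≈ 40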